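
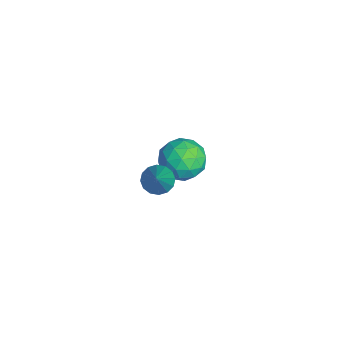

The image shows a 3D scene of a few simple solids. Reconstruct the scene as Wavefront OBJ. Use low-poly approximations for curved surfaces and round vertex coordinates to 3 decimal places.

v -2.967 3.93 -1.369
v -2.347 3.796 -0.681
v -3.713 2.684 -0.939
v -3.093 2.55 -0.251
v -3.688 3.272 -0.211
v -3.226 4.042 -0.477
v -2.834 2.438 -1.143
v -2.372 3.208 -1.409
v -2.264 2.874 -0.541
v -2.792 3.389 0.035
v -3.268 3.091 -1.655
v -3.796 3.606 -1.079
v -2.591 3.972 -1.063
v -3.469 2.508 -0.557
v -3.818 2.932 -0.534
v -3.454 2.853 -0.13
v -3.108 4.117 -0.943
v -2.744 4.038 -0.538
v -3.532 3.73 -0.262
v -3.316 2.442 -1.082
v -2.952 2.363 -0.677
v -2.606 3.627 -1.49
v -2.242 3.548 -1.086
v -2.528 2.75 -1.358
v -2.179 3.351 -0.576
v -2.617 2.619 -0.324
v -2.465 2.554 -0.848
v -2.193 3.006 -1.004
v -2.489 3.654 -0.238
v -2.927 2.922 0.015
v -3.277 3.346 0.038
v -3.006 3.799 -0.118
v -2.44 3.112 -0.156
v -3.133 3.558 -1.635
v -3.571 2.826 -1.382
v -3.054 2.681 -1.502
v -2.783 3.134 -1.658
v -3.443 3.861 -1.296
v -3.881 3.129 -1.044
v -3.867 3.474 -0.616
v -3.595 3.926 -0.772
v -3.62 3.368 -1.464
v 0.47 1.791 1.999
v 0.908 1.754 1.621
v 1.83 1.509 3.601
v 0.888 2.046 1.689
v 0.756 2.269 1.84
v 0.547 2.364 2.034
v 0.318 2.306 2.219
v 0.129 2.109 2.344
v 0.032 1.827 2.378
v 0.052 1.535 2.31
v 0.183 1.312 2.159
v 0.392 1.217 1.965
v 0.621 1.275 1.78
v 0.81 1.472 1.654
f 1 38 17
f 38 12 41
f 17 41 6
f 38 41 17
f 1 17 13
f 17 6 18
f 13 18 2
f 17 18 13
f 1 13 22
f 13 2 23
f 22 23 8
f 13 23 22
f 1 22 34
f 22 8 37
f 34 37 11
f 22 37 34
f 1 34 38
f 34 11 42
f 38 42 12
f 34 42 38
f 2 18 29
f 18 6 32
f 29 32 10
f 18 32 29
f 6 41 19
f 41 12 40
f 19 40 5
f 41 40 19
f 12 42 39
f 42 11 35
f 39 35 3
f 42 35 39
f 11 37 36
f 37 8 24
f 36 24 7
f 37 24 36
f 8 23 28
f 23 2 25
f 28 25 9
f 23 25 28
f 4 30 16
f 30 10 31
f 16 31 5
f 30 31 16
f 4 16 14
f 16 5 15
f 14 15 3
f 16 15 14
f 4 14 21
f 14 3 20
f 21 20 7
f 14 20 21
f 4 21 26
f 21 7 27
f 26 27 9
f 21 27 26
f 4 26 30
f 26 9 33
f 30 33 10
f 26 33 30
f 5 31 19
f 31 10 32
f 19 32 6
f 31 32 19
f 3 15 39
f 15 5 40
f 39 40 12
f 15 40 39
f 7 20 36
f 20 3 35
f 36 35 11
f 20 35 36
f 9 27 28
f 27 7 24
f 28 24 8
f 27 24 28
f 10 33 29
f 33 9 25
f 29 25 2
f 33 25 29
f 44 43 46
f 44 46 45
f 46 43 47
f 46 47 45
f 47 43 48
f 47 48 45
f 48 43 49
f 48 49 45
f 49 43 50
f 49 50 45
f 50 43 51
f 50 51 45
f 51 43 52
f 51 52 45
f 52 43 53
f 52 53 45
f 53 43 54
f 53 54 45
f 54 43 55
f 54 55 45
f 55 43 56
f 55 56 45
f 56 43 44
f 56 44 45



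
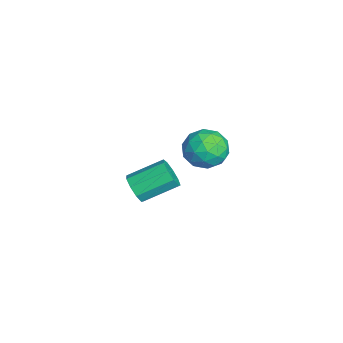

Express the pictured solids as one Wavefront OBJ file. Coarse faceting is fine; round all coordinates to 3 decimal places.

v 1.415 -0.915 1.98
v 1.808 -0.283 1.314
v 2.592 -1.977 1.666
v 2.985 -1.345 1
v 3.018 -1.127 1.974
v 2.29 -0.471 2.168
v 2.11 -1.789 0.812
v 1.382 -1.133 1.006
v 2.237 -0.824 0.592
v 2.798 -0.414 1.309
v 1.602 -1.846 1.671
v 2.163 -1.436 2.388
v 1.508 -0.506 1.675
v 2.892 -1.754 1.305
v 2.911 -1.626 1.878
v 3.142 -1.255 1.486
v 1.792 -0.616 2.177
v 2.023 -0.244 1.785
v 2.734 -0.741 2.173
v 2.377 -2.016 1.195
v 2.608 -1.644 0.803
v 1.258 -1.005 1.494
v 1.489 -0.634 1.102
v 1.666 -1.519 0.807
v 1.991 -0.452 0.858
v 2.683 -1.076 0.674
v 2.169 -1.338 0.563
v 1.741 -0.952 0.678
v 2.321 -0.211 1.28
v 3.013 -0.836 1.096
v 3.032 -0.708 1.668
v 2.605 -0.322 1.782
v 2.573 -0.529 0.856
v 1.387 -1.424 1.884
v 2.079 -2.049 1.7
v 1.795 -1.938 1.198
v 1.368 -1.552 1.312
v 1.717 -1.184 2.306
v 2.409 -1.808 2.122
v 2.659 -1.308 2.302
v 2.231 -0.922 2.417
v 1.827 -1.731 2.124
v -1.165 -3.787 -3.718
v -0.677 -3.986 -3.17
v -0.907 -2.412 -2.394
v -1.395 -2.213 -2.942
v -0.422 -3.756 -3.561
v -0.652 -2.182 -2.785
v -0.515 -3.541 -4.025
v -0.745 -1.967 -3.249
v -0.912 -3.441 -4.345
v -1.141 -1.867 -3.569
v -1.427 -3.503 -4.372
v -1.657 -1.929 -3.596
v -1.82 -3.698 -4.093
v -2.05 -2.124 -3.317
v -1.906 -3.934 -3.639
v -2.136 -2.36 -2.863
v -1.646 -4.102 -3.221
v -1.876 -2.528 -2.445
v -1.161 -4.123 -3.036
v -1.39 -2.548 -2.26
f 1 38 17
f 38 12 41
f 17 41 6
f 38 41 17
f 1 17 13
f 17 6 18
f 13 18 2
f 17 18 13
f 1 13 22
f 13 2 23
f 22 23 8
f 13 23 22
f 1 22 34
f 22 8 37
f 34 37 11
f 22 37 34
f 1 34 38
f 34 11 42
f 38 42 12
f 34 42 38
f 2 18 29
f 18 6 32
f 29 32 10
f 18 32 29
f 6 41 19
f 41 12 40
f 19 40 5
f 41 40 19
f 12 42 39
f 42 11 35
f 39 35 3
f 42 35 39
f 11 37 36
f 37 8 24
f 36 24 7
f 37 24 36
f 8 23 28
f 23 2 25
f 28 25 9
f 23 25 28
f 4 30 16
f 30 10 31
f 16 31 5
f 30 31 16
f 4 16 14
f 16 5 15
f 14 15 3
f 16 15 14
f 4 14 21
f 14 3 20
f 21 20 7
f 14 20 21
f 4 21 26
f 21 7 27
f 26 27 9
f 21 27 26
f 4 26 30
f 26 9 33
f 30 33 10
f 26 33 30
f 5 31 19
f 31 10 32
f 19 32 6
f 31 32 19
f 3 15 39
f 15 5 40
f 39 40 12
f 15 40 39
f 7 20 36
f 20 3 35
f 36 35 11
f 20 35 36
f 9 27 28
f 27 7 24
f 28 24 8
f 27 24 28
f 10 33 29
f 33 9 25
f 29 25 2
f 33 25 29
f 44 43 47
f 44 47 45
f 45 47 48
f 45 48 46
f 47 43 49
f 47 49 48
f 48 49 50
f 48 50 46
f 49 43 51
f 49 51 50
f 50 51 52
f 50 52 46
f 51 43 53
f 51 53 52
f 52 53 54
f 52 54 46
f 53 43 55
f 53 55 54
f 54 55 56
f 54 56 46
f 55 43 57
f 55 57 56
f 56 57 58
f 56 58 46
f 57 43 59
f 57 59 58
f 58 59 60
f 58 60 46
f 59 43 61
f 59 61 60
f 60 61 62
f 60 62 46
f 61 43 44
f 61 44 62
f 62 44 45
f 62 45 46



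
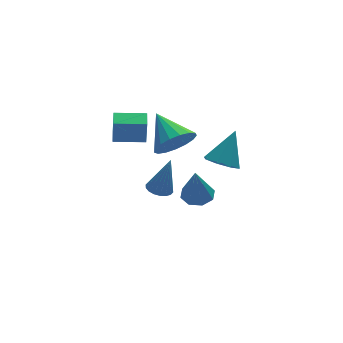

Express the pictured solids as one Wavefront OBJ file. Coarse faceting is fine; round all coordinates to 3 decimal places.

v 2.241 -0.601 0.701
v 2.719 -0.047 0.177
v 3.159 0.061 2.239
v 2.135 0.241 0.402
v 1.613 0.036 0.801
v 1.459 -0.543 1.142
v 1.763 -1.155 1.224
v 2.347 -1.443 1
v 2.869 -1.238 0.6
v 3.023 -0.659 0.259
v 2.329 2.71 -4.282
v 3.178 2.616 -4.187
v 2.071 2.37 -2.318
v 2.983 3.239 -4.105
v 2.404 3.552 -4.127
v 1.782 3.372 -4.24
v 1.479 2.804 -4.377
v 1.675 2.18 -4.459
v 2.253 1.867 -4.438
v 2.876 2.048 -4.325
v 0.115 -0.238 2.419
v 0.806 0.274 1.75
v -0.215 1.438 3.361
v 0.345 0.318 1.511
v -0.169 0.234 1.479
v -0.618 0.043 1.663
v -0.899 -0.213 2.02
v -0.948 -0.475 2.469
v -0.754 -0.682 2.906
v -0.36 -0.788 3.232
v 0.142 -0.767 3.372
v 0.638 -0.626 3.293
v 1.014 -0.395 3.015
v 1.184 -0.129 2.6
v 1.109 0.113 2.143
v -1.848 2.967 0.637
v -1.831 2.837 2.031
v -1.555 3.825 0.713
v -1.538 3.695 2.107
v -0.362 2.465 0.573
v -0.345 2.335 1.967
v -0.069 3.323 0.649
v -0.052 3.193 2.043
v -0.718 -0.384 -0.463
v -0.121 -0.15 -0.623
v -0.182 -0.436 1.463
v -0.277 0.094 -0.573
v -0.519 0.244 -0.502
v -0.801 0.269 -0.423
v -1.066 0.165 -0.352
v -1.262 -0.048 -0.303
v -1.351 -0.327 -0.286
v -1.314 -0.618 -0.304
v -1.159 -0.863 -0.353
v -0.916 -1.013 -0.425
v -0.635 -1.038 -0.504
v -0.369 -0.934 -0.575
v -0.173 -0.721 -0.624
v -0.085 -0.441 -0.641
f 2 1 4
f 2 4 3
f 4 1 5
f 4 5 3
f 5 1 6
f 5 6 3
f 6 1 7
f 6 7 3
f 7 1 8
f 7 8 3
f 8 1 9
f 8 9 3
f 9 1 10
f 9 10 3
f 10 1 2
f 10 2 3
f 12 11 14
f 12 14 13
f 14 11 15
f 14 15 13
f 15 11 16
f 15 16 13
f 16 11 17
f 16 17 13
f 17 11 18
f 17 18 13
f 18 11 19
f 18 19 13
f 19 11 20
f 19 20 13
f 20 11 12
f 20 12 13
f 22 21 24
f 22 24 23
f 24 21 25
f 24 25 23
f 25 21 26
f 25 26 23
f 26 21 27
f 26 27 23
f 27 21 28
f 27 28 23
f 28 21 29
f 28 29 23
f 29 21 30
f 29 30 23
f 30 21 31
f 30 31 23
f 31 21 32
f 31 32 23
f 32 21 33
f 32 33 23
f 33 21 34
f 33 34 23
f 34 21 35
f 34 35 23
f 35 21 22
f 35 22 23
f 37 39 36
f 40 37 36
f 36 39 38
f 38 40 36
f 37 43 39
f 41 37 40
f 41 43 37
f 39 43 38
f 42 40 38
f 38 43 42
f 42 41 40
f 43 41 42
f 45 44 47
f 45 47 46
f 47 44 48
f 47 48 46
f 48 44 49
f 48 49 46
f 49 44 50
f 49 50 46
f 50 44 51
f 50 51 46
f 51 44 52
f 51 52 46
f 52 44 53
f 52 53 46
f 53 44 54
f 53 54 46
f 54 44 55
f 54 55 46
f 55 44 56
f 55 56 46
f 56 44 57
f 56 57 46
f 57 44 58
f 57 58 46
f 58 44 59
f 58 59 46
f 59 44 45
f 59 45 46



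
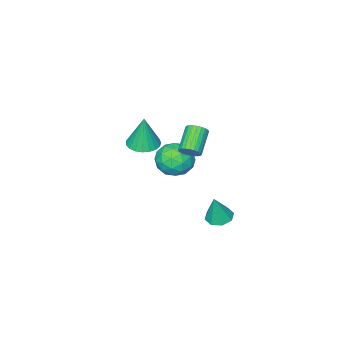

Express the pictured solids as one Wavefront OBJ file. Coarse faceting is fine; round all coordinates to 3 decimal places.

v 0.409 -0.453 -1.709
v 1.186 0.09 -0.958
v 0.314 -1.99 -0.502
v 1.091 -1.447 0.249
v -0.028 -1.008 0.115
v 0.031 -0.058 -0.631
v 1.469 -1.842 -0.829
v 1.528 -0.892 -1.575
v 1.841 -0.769 -0.413
v 0.915 -0.253 0.17
v 0.585 -1.647 -1.63
v -0.341 -1.131 -1.047
v 0.806 -0.047 -1.439
v 0.694 -1.853 -0.021
v 0.037 -1.595 -0.1
v 0.493 -1.276 0.342
v 0.127 -0.134 -1.247
v 0.583 0.185 -0.806
v -0.13 -0.46 -0.175
v 0.917 -2.085 -0.654
v 1.373 -1.766 -0.213
v 1.007 -0.624 -1.802
v 1.463 -0.305 -1.36
v 1.63 -1.44 -1.285
v 1.647 -0.232 -0.678
v 1.591 -1.136 0.032
v 1.814 -1.368 -0.602
v 1.848 -0.809 -1.041
v 1.103 0.071 -0.335
v 1.047 -0.833 0.375
v 0.39 -0.575 0.296
v 0.424 -0.016 -0.143
v 1.488 -0.434 -0.015
v 0.453 -1.067 -1.835
v 0.397 -1.971 -1.125
v 1.076 -1.884 -1.317
v 1.11 -1.325 -1.756
v -0.091 -0.764 -1.492
v -0.147 -1.668 -0.782
v -0.348 -1.091 -0.419
v -0.314 -0.532 -0.858
v 0.012 -1.466 -1.445
v 1.087 0.637 0.872
v 1.546 0.255 1.153
v 0.352 -0.46 2.129
v -0.107 -0.077 1.848
v 1.55 0.46 1.308
v 0.355 -0.254 2.284
v 1.483 0.693 1.397
v 0.289 -0.022 2.373
v 1.356 0.917 1.406
v 0.162 0.202 2.382
v 1.189 1.098 1.333
v -0.006 0.384 2.31
v 1.005 1.209 1.19
v -0.189 0.495 2.167
v 0.835 1.234 0.999
v -0.36 0.519 1.976
v 0.702 1.167 0.789
v -0.492 0.452 1.765
v 0.628 1.02 0.591
v -0.566 0.305 1.567
v 0.625 0.814 0.436
v -0.57 0.1 1.412
v 0.691 0.582 0.347
v -0.503 -0.133 1.323
v 0.818 0.358 0.338
v -0.376 -0.357 1.314
v 0.986 0.176 0.41
v -0.209 -0.538 1.387
v 1.169 0.065 0.553
v -0.025 -0.649 1.53
v 1.34 0.041 0.744
v 0.145 -0.674 1.721
v 1.472 0.108 0.955
v 0.278 -0.607 1.931
v 3.467 -0.464 2.214
v 4.068 -1.2 2.249
v 3.553 -0.296 4.286
v 4.315 -0.893 2.214
v 4.416 -0.513 2.179
v 4.352 -0.124 2.15
v 4.136 0.206 2.132
v 3.804 0.42 2.129
v 3.414 0.481 2.14
v 3.033 0.379 2.164
v 2.727 0.131 2.196
v 2.55 -0.22 2.232
v 2.531 -0.613 2.265
v 2.674 -0.981 2.289
v 2.954 -1.259 2.3
v 3.323 -1.4 2.296
v 3.717 -1.379 2.278
v -0.277 1.598 -4.663
v 0.157 2.303 -4.799
v 0.197 1.642 -2.917
v -0.454 2.418 -4.636
v -0.962 2.052 -4.489
v -1.069 1.42 -4.443
v -0.712 0.892 -4.527
v -0.101 0.777 -4.69
v 0.407 1.143 -4.837
v 0.514 1.775 -4.883
f 1 38 17
f 38 12 41
f 17 41 6
f 38 41 17
f 1 17 13
f 17 6 18
f 13 18 2
f 17 18 13
f 1 13 22
f 13 2 23
f 22 23 8
f 13 23 22
f 1 22 34
f 22 8 37
f 34 37 11
f 22 37 34
f 1 34 38
f 34 11 42
f 38 42 12
f 34 42 38
f 2 18 29
f 18 6 32
f 29 32 10
f 18 32 29
f 6 41 19
f 41 12 40
f 19 40 5
f 41 40 19
f 12 42 39
f 42 11 35
f 39 35 3
f 42 35 39
f 11 37 36
f 37 8 24
f 36 24 7
f 37 24 36
f 8 23 28
f 23 2 25
f 28 25 9
f 23 25 28
f 4 30 16
f 30 10 31
f 16 31 5
f 30 31 16
f 4 16 14
f 16 5 15
f 14 15 3
f 16 15 14
f 4 14 21
f 14 3 20
f 21 20 7
f 14 20 21
f 4 21 26
f 21 7 27
f 26 27 9
f 21 27 26
f 4 26 30
f 26 9 33
f 30 33 10
f 26 33 30
f 5 31 19
f 31 10 32
f 19 32 6
f 31 32 19
f 3 15 39
f 15 5 40
f 39 40 12
f 15 40 39
f 7 20 36
f 20 3 35
f 36 35 11
f 20 35 36
f 9 27 28
f 27 7 24
f 28 24 8
f 27 24 28
f 10 33 29
f 33 9 25
f 29 25 2
f 33 25 29
f 44 43 47
f 44 47 45
f 45 47 48
f 45 48 46
f 47 43 49
f 47 49 48
f 48 49 50
f 48 50 46
f 49 43 51
f 49 51 50
f 50 51 52
f 50 52 46
f 51 43 53
f 51 53 52
f 52 53 54
f 52 54 46
f 53 43 55
f 53 55 54
f 54 55 56
f 54 56 46
f 55 43 57
f 55 57 56
f 56 57 58
f 56 58 46
f 57 43 59
f 57 59 58
f 58 59 60
f 58 60 46
f 59 43 61
f 59 61 60
f 60 61 62
f 60 62 46
f 61 43 63
f 61 63 62
f 62 63 64
f 62 64 46
f 63 43 65
f 63 65 64
f 64 65 66
f 64 66 46
f 65 43 67
f 65 67 66
f 66 67 68
f 66 68 46
f 67 43 69
f 67 69 68
f 68 69 70
f 68 70 46
f 69 43 71
f 69 71 70
f 70 71 72
f 70 72 46
f 71 43 73
f 71 73 72
f 72 73 74
f 72 74 46
f 73 43 75
f 73 75 74
f 74 75 76
f 74 76 46
f 75 43 44
f 75 44 76
f 76 44 45
f 76 45 46
f 78 77 80
f 78 80 79
f 80 77 81
f 80 81 79
f 81 77 82
f 81 82 79
f 82 77 83
f 82 83 79
f 83 77 84
f 83 84 79
f 84 77 85
f 84 85 79
f 85 77 86
f 85 86 79
f 86 77 87
f 86 87 79
f 87 77 88
f 87 88 79
f 88 77 89
f 88 89 79
f 89 77 90
f 89 90 79
f 90 77 91
f 90 91 79
f 91 77 92
f 91 92 79
f 92 77 93
f 92 93 79
f 93 77 78
f 93 78 79
f 95 94 97
f 95 97 96
f 97 94 98
f 97 98 96
f 98 94 99
f 98 99 96
f 99 94 100
f 99 100 96
f 100 94 101
f 100 101 96
f 101 94 102
f 101 102 96
f 102 94 103
f 102 103 96
f 103 94 95
f 103 95 96



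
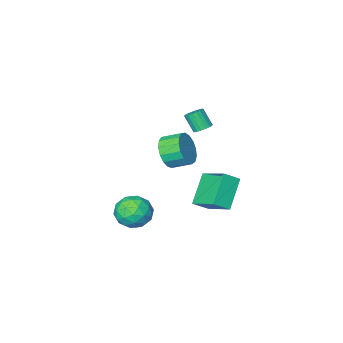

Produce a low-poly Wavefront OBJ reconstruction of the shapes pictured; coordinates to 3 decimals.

v -4.057 -2.377 -3.424
v -4.303 -0.563 -2.437
v -2.85 -1.427 -4.87
v -3.095 0.387 -3.883
v -3.165 -2.587 -2.817
v -3.41 -0.773 -1.83
v -1.957 -1.637 -4.263
v -2.203 0.177 -3.276
v -3.778 -3.593 0.057
v -3.217 -3.53 -0.022
v -3.001 -4.184 0.984
v -3.562 -4.247 1.063
v -3.276 -3.329 0.121
v -3.061 -3.984 1.128
v -3.435 -3.181 0.252
v -3.22 -3.835 1.258
v -3.662 -3.114 0.343
v -3.447 -3.768 1.35
v -3.912 -3.142 0.379
v -3.697 -3.797 1.385
v -4.135 -3.259 0.35
v -3.92 -3.914 1.357
v -4.287 -3.443 0.263
v -4.072 -4.097 1.27
v -4.339 -3.656 0.136
v -4.123 -4.31 1.142
v -4.279 -3.856 -0.008
v -4.064 -4.511 0.999
v -4.12 -4.005 -0.138
v -3.905 -4.659 0.868
v -3.893 -4.072 -0.23
v -3.678 -4.726 0.777
v -3.643 -4.043 -0.265
v -3.428 -4.698 0.741
v -3.42 -3.926 -0.237
v -3.205 -4.581 0.77
v -3.268 -3.743 -0.15
v -3.053 -4.397 0.857
v 1.216 1.247 2.593
v 1.89 1.501 3.301
v 1.138 2.227 3.756
v 0.464 1.973 3.047
v 1.975 1.814 2.942
v 1.223 2.54 3.397
v 1.886 1.997 2.504
v 1.134 2.723 2.958
v 1.644 2.008 2.085
v 0.892 2.734 2.54
v 1.304 1.845 1.783
v 0.552 2.571 2.238
v 0.944 1.545 1.667
v 0.191 2.271 2.122
v 0.646 1.176 1.762
v -0.107 1.902 2.217
v 0.478 0.824 2.048
v -0.274 1.55 2.503
v 0.48 0.569 2.458
v -0.272 1.295 2.913
v 0.65 0.469 2.9
v -0.102 1.195 3.354
v 0.95 0.547 3.27
v 0.198 1.273 3.725
v 1.311 0.786 3.486
v 0.559 1.512 3.941
v 1.65 1.13 3.497
v 0.898 1.856 3.952
v 2.602 0.116 -2.42
v 3.183 -0.611 -3.033
v 1.097 -0.829 -2.727
v 1.678 -1.556 -3.34
v 1.835 -1.506 -2.237
v 2.765 -0.921 -2.048
v 1.515 -0.519 -3.712
v 2.445 0.066 -3.523
v 2.512 -1.003 -3.831
v 2.709 -1.613 -2.92
v 1.571 0.173 -2.84
v 1.768 -0.437 -1.929
v 3.024 -0.164 -2.7
v 1.256 -1.276 -3.06
v 1.347 -1.246 -2.412
v 1.689 -1.673 -2.772
v 2.779 -0.347 -2.121
v 3.12 -0.774 -2.481
v 2.328 -1.3 -2.013
v 1.16 -0.666 -3.279
v 1.501 -1.093 -3.639
v 2.591 0.233 -2.988
v 2.933 -0.194 -3.348
v 1.952 -0.14 -3.747
v 2.972 -0.822 -3.529
v 2.087 -1.378 -3.709
v 1.991 -0.768 -3.928
v 2.538 -0.425 -3.817
v 3.088 -1.181 -2.993
v 2.203 -1.737 -3.174
v 2.295 -1.707 -2.526
v 2.842 -1.363 -2.414
v 2.693 -1.411 -3.463
v 2.077 0.297 -2.586
v 1.192 -0.259 -2.767
v 1.438 -0.077 -3.346
v 1.985 0.267 -3.234
v 2.193 -0.062 -2.051
v 1.308 -0.618 -2.231
v 1.742 -1.015 -1.943
v 2.289 -0.672 -1.832
v 1.587 -0.029 -2.297
f 2 4 1
f 5 2 1
f 1 4 3
f 3 5 1
f 2 8 4
f 6 2 5
f 6 8 2
f 4 8 3
f 7 5 3
f 3 8 7
f 7 6 5
f 8 6 7
f 10 9 13
f 10 13 11
f 11 13 14
f 11 14 12
f 13 9 15
f 13 15 14
f 14 15 16
f 14 16 12
f 15 9 17
f 15 17 16
f 16 17 18
f 16 18 12
f 17 9 19
f 17 19 18
f 18 19 20
f 18 20 12
f 19 9 21
f 19 21 20
f 20 21 22
f 20 22 12
f 21 9 23
f 21 23 22
f 22 23 24
f 22 24 12
f 23 9 25
f 23 25 24
f 24 25 26
f 24 26 12
f 25 9 27
f 25 27 26
f 26 27 28
f 26 28 12
f 27 9 29
f 27 29 28
f 28 29 30
f 28 30 12
f 29 9 31
f 29 31 30
f 30 31 32
f 30 32 12
f 31 9 33
f 31 33 32
f 32 33 34
f 32 34 12
f 33 9 35
f 33 35 34
f 34 35 36
f 34 36 12
f 35 9 37
f 35 37 36
f 36 37 38
f 36 38 12
f 37 9 10
f 37 10 38
f 38 10 11
f 38 11 12
f 40 39 43
f 40 43 41
f 41 43 44
f 41 44 42
f 43 39 45
f 43 45 44
f 44 45 46
f 44 46 42
f 45 39 47
f 45 47 46
f 46 47 48
f 46 48 42
f 47 39 49
f 47 49 48
f 48 49 50
f 48 50 42
f 49 39 51
f 49 51 50
f 50 51 52
f 50 52 42
f 51 39 53
f 51 53 52
f 52 53 54
f 52 54 42
f 53 39 55
f 53 55 54
f 54 55 56
f 54 56 42
f 55 39 57
f 55 57 56
f 56 57 58
f 56 58 42
f 57 39 59
f 57 59 58
f 58 59 60
f 58 60 42
f 59 39 61
f 59 61 60
f 60 61 62
f 60 62 42
f 61 39 63
f 61 63 62
f 62 63 64
f 62 64 42
f 63 39 65
f 63 65 64
f 64 65 66
f 64 66 42
f 65 39 40
f 65 40 66
f 66 40 41
f 66 41 42
f 67 104 83
f 104 78 107
f 83 107 72
f 104 107 83
f 67 83 79
f 83 72 84
f 79 84 68
f 83 84 79
f 67 79 88
f 79 68 89
f 88 89 74
f 79 89 88
f 67 88 100
f 88 74 103
f 100 103 77
f 88 103 100
f 67 100 104
f 100 77 108
f 104 108 78
f 100 108 104
f 68 84 95
f 84 72 98
f 95 98 76
f 84 98 95
f 72 107 85
f 107 78 106
f 85 106 71
f 107 106 85
f 78 108 105
f 108 77 101
f 105 101 69
f 108 101 105
f 77 103 102
f 103 74 90
f 102 90 73
f 103 90 102
f 74 89 94
f 89 68 91
f 94 91 75
f 89 91 94
f 70 96 82
f 96 76 97
f 82 97 71
f 96 97 82
f 70 82 80
f 82 71 81
f 80 81 69
f 82 81 80
f 70 80 87
f 80 69 86
f 87 86 73
f 80 86 87
f 70 87 92
f 87 73 93
f 92 93 75
f 87 93 92
f 70 92 96
f 92 75 99
f 96 99 76
f 92 99 96
f 71 97 85
f 97 76 98
f 85 98 72
f 97 98 85
f 69 81 105
f 81 71 106
f 105 106 78
f 81 106 105
f 73 86 102
f 86 69 101
f 102 101 77
f 86 101 102
f 75 93 94
f 93 73 90
f 94 90 74
f 93 90 94
f 76 99 95
f 99 75 91
f 95 91 68
f 99 91 95



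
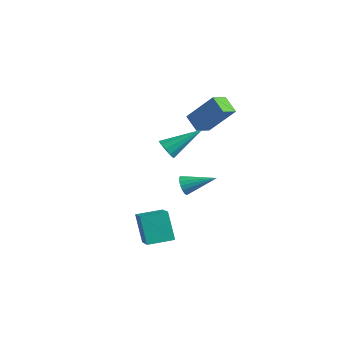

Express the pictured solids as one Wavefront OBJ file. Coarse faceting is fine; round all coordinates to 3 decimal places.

v -1.773 2.929 -4.075
v -1.376 2.741 -4.526
v -0.487 4.031 -3.405
v -1.516 2.979 -4.648
v -1.715 3.205 -4.638
v -1.928 3.368 -4.499
v -2.104 3.431 -4.263
v -2.205 3.378 -3.983
v -2.206 3.223 -3.725
v -2.109 3.001 -3.546
v -1.934 2.762 -3.489
v -1.722 2.561 -3.566
v -1.522 2.445 -3.759
v -1.379 2.44 -4.024
v -1.326 2.547 -4.301
v 2.026 -1.923 2.34
v 2.573 -2.005 2.038
v 2.854 -0.377 3.42
v 2.361 -1.749 1.835
v 2.02 -1.56 1.825
v 1.682 -1.51 2.011
v 1.476 -1.617 2.323
v 1.479 -1.842 2.642
v 1.692 -2.097 2.844
v 2.032 -2.286 2.854
v 2.37 -2.337 2.668
v 2.577 -2.229 2.356
v 0.388 1.697 1.456
v -0.506 1.87 2.035
v 0.325 2.65 1.072
v -0.57 2.824 1.652
v 1.53 2.396 3.008
v 0.635 2.57 3.588
v 1.466 3.35 2.625
v 0.572 3.523 3.204
v 0.169 -2.256 -2.966
v 1.539 -3.209 -2.017
v 0.874 -1.091 -2.816
v 2.245 -2.044 -1.867
v 0.975 -2.556 -4.433
v 2.346 -3.509 -3.484
v 1.681 -1.391 -4.283
v 3.051 -2.344 -3.334
f 2 1 4
f 2 4 3
f 4 1 5
f 4 5 3
f 5 1 6
f 5 6 3
f 6 1 7
f 6 7 3
f 7 1 8
f 7 8 3
f 8 1 9
f 8 9 3
f 9 1 10
f 9 10 3
f 10 1 11
f 10 11 3
f 11 1 12
f 11 12 3
f 12 1 13
f 12 13 3
f 13 1 14
f 13 14 3
f 14 1 15
f 14 15 3
f 15 1 2
f 15 2 3
f 17 16 19
f 17 19 18
f 19 16 20
f 19 20 18
f 20 16 21
f 20 21 18
f 21 16 22
f 21 22 18
f 22 16 23
f 22 23 18
f 23 16 24
f 23 24 18
f 24 16 25
f 24 25 18
f 25 16 26
f 25 26 18
f 26 16 27
f 26 27 18
f 27 16 17
f 27 17 18
f 29 31 28
f 32 29 28
f 28 31 30
f 30 32 28
f 29 35 31
f 33 29 32
f 33 35 29
f 31 35 30
f 34 32 30
f 30 35 34
f 34 33 32
f 35 33 34
f 37 39 36
f 40 37 36
f 36 39 38
f 38 40 36
f 37 43 39
f 41 37 40
f 41 43 37
f 39 43 38
f 42 40 38
f 38 43 42
f 42 41 40
f 43 41 42



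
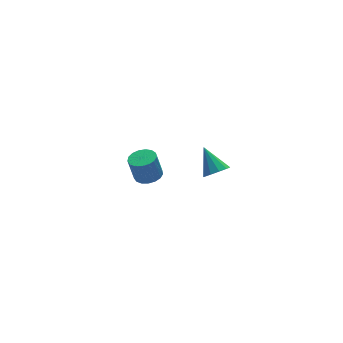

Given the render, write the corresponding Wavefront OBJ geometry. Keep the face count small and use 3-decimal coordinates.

v -0.018 -2.007 2.589
v 0.4 -1.727 2.321
v -0.102 -1.073 3.431
v 0.094 -1.627 2.179
v -0.255 -1.672 2.194
v -0.513 -1.845 2.36
v -0.582 -2.08 2.613
v -0.435 -2.287 2.857
v -0.129 -2.387 2.999
v 0.22 -2.342 2.985
v 0.478 -2.169 2.819
v 0.547 -1.934 2.565
v -0.205 3.637 -2.075
v 0.37 3.878 -1.987
v 0.14 4.004 -0.836
v -0.435 3.763 -0.925
v 0.199 4.119 -2.047
v -0.031 4.245 -0.897
v -0.064 4.25 -2.114
v -0.294 4.376 -0.964
v -0.36 4.24 -2.172
v -0.59 4.366 -1.022
v -0.62 4.092 -2.208
v -0.85 4.218 -1.058
v -0.785 3.84 -2.214
v -1.015 3.966 -1.063
v -0.818 3.541 -2.187
v -1.048 3.667 -1.037
v -0.71 3.264 -2.135
v -0.94 3.391 -0.985
v -0.486 3.073 -2.069
v -0.716 3.199 -0.919
v -0.198 3.011 -2.005
v -0.428 3.137 -0.855
v 0.088 3.092 -1.957
v -0.142 3.218 -0.806
v 0.307 3.298 -1.936
v 0.077 3.424 -0.785
v 0.409 3.582 -1.946
v 0.179 3.708 -0.796
f 2 1 4
f 2 4 3
f 4 1 5
f 4 5 3
f 5 1 6
f 5 6 3
f 6 1 7
f 6 7 3
f 7 1 8
f 7 8 3
f 8 1 9
f 8 9 3
f 9 1 10
f 9 10 3
f 10 1 11
f 10 11 3
f 11 1 12
f 11 12 3
f 12 1 2
f 12 2 3
f 14 13 17
f 14 17 15
f 15 17 18
f 15 18 16
f 17 13 19
f 17 19 18
f 18 19 20
f 18 20 16
f 19 13 21
f 19 21 20
f 20 21 22
f 20 22 16
f 21 13 23
f 21 23 22
f 22 23 24
f 22 24 16
f 23 13 25
f 23 25 24
f 24 25 26
f 24 26 16
f 25 13 27
f 25 27 26
f 26 27 28
f 26 28 16
f 27 13 29
f 27 29 28
f 28 29 30
f 28 30 16
f 29 13 31
f 29 31 30
f 30 31 32
f 30 32 16
f 31 13 33
f 31 33 32
f 32 33 34
f 32 34 16
f 33 13 35
f 33 35 34
f 34 35 36
f 34 36 16
f 35 13 37
f 35 37 36
f 36 37 38
f 36 38 16
f 37 13 39
f 37 39 38
f 38 39 40
f 38 40 16
f 39 13 14
f 39 14 40
f 40 14 15
f 40 15 16



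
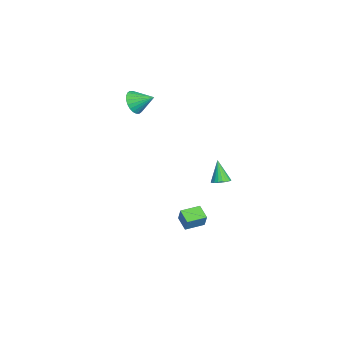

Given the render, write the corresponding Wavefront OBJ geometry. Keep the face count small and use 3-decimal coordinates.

v -3.416 3.503 -3.189
v -2.989 3.156 -3.043
v -4.044 3.277 -1.891
v -2.909 3.366 -2.968
v -2.917 3.6 -2.932
v -3.012 3.817 -2.939
v -3.176 3.98 -2.99
v -3.382 4.061 -3.076
v -3.594 4.045 -3.181
v -3.775 3.935 -3.287
v -3.894 3.751 -3.377
v -3.931 3.524 -3.434
v -3.878 3.293 -3.449
v -3.746 3.099 -3.419
v -3.557 2.974 -3.349
v -3.343 2.941 -3.252
v -3.142 3.006 -3.144
v 2.968 1.473 -1.688
v 3.292 1.602 -0.869
v 2.465 2.45 -1.643
v 2.79 2.58 -0.825
v 3.69 1.86 -2.035
v 4.015 1.99 -1.217
v 3.188 2.838 -1.991
v 3.512 2.967 -1.172
v -4.068 -1.262 2.623
v -3.466 -1.129 2.098
v -3.772 -0.178 3.237
v -3.706 -0.982 1.955
v -4.001 -0.878 1.913
v -4.307 -0.832 1.979
v -4.576 -0.851 2.144
v -4.768 -0.933 2.381
v -4.853 -1.065 2.655
v -4.819 -1.227 2.925
v -4.671 -1.394 3.148
v -4.431 -1.541 3.292
v -4.135 -1.646 3.333
v -3.83 -1.692 3.267
v -3.561 -1.672 3.103
v -3.369 -1.59 2.865
v -3.283 -1.459 2.591
v -3.317 -1.297 2.322
f 2 1 4
f 2 4 3
f 4 1 5
f 4 5 3
f 5 1 6
f 5 6 3
f 6 1 7
f 6 7 3
f 7 1 8
f 7 8 3
f 8 1 9
f 8 9 3
f 9 1 10
f 9 10 3
f 10 1 11
f 10 11 3
f 11 1 12
f 11 12 3
f 12 1 13
f 12 13 3
f 13 1 14
f 13 14 3
f 14 1 15
f 14 15 3
f 15 1 16
f 15 16 3
f 16 1 17
f 16 17 3
f 17 1 2
f 17 2 3
f 19 21 18
f 22 19 18
f 18 21 20
f 20 22 18
f 19 25 21
f 23 19 22
f 23 25 19
f 21 25 20
f 24 22 20
f 20 25 24
f 24 23 22
f 25 23 24
f 27 26 29
f 27 29 28
f 29 26 30
f 29 30 28
f 30 26 31
f 30 31 28
f 31 26 32
f 31 32 28
f 32 26 33
f 32 33 28
f 33 26 34
f 33 34 28
f 34 26 35
f 34 35 28
f 35 26 36
f 35 36 28
f 36 26 37
f 36 37 28
f 37 26 38
f 37 38 28
f 38 26 39
f 38 39 28
f 39 26 40
f 39 40 28
f 40 26 41
f 40 41 28
f 41 26 42
f 41 42 28
f 42 26 43
f 42 43 28
f 43 26 27
f 43 27 28



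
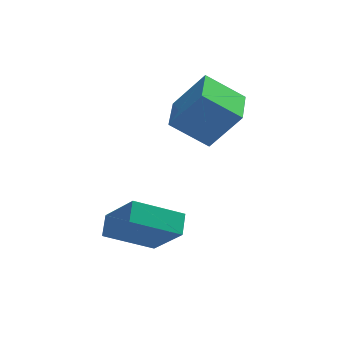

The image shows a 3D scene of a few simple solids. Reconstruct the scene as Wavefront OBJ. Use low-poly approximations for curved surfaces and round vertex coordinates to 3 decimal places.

v 1.401 0.102 3.587
v 2.588 -0.09 5.248
v 1.78 1.664 3.497
v 2.966 1.473 5.158
v 2.854 -0.313 2.502
v 4.04 -0.504 4.163
v 3.232 1.25 2.412
v 4.419 1.058 4.073
v -1.413 -2.917 0.132
v -1.195 -2.089 0.542
v 0.455 -2.925 -0.848
v 0.674 -2.096 -0.438
v -0.534 -3.984 1.818
v -0.315 -3.155 2.228
v 1.335 -3.991 0.838
v 1.553 -3.163 1.248
f 2 4 1
f 5 2 1
f 1 4 3
f 3 5 1
f 2 8 4
f 6 2 5
f 6 8 2
f 4 8 3
f 7 5 3
f 3 8 7
f 7 6 5
f 8 6 7
f 10 12 9
f 13 10 9
f 9 12 11
f 11 13 9
f 10 16 12
f 14 10 13
f 14 16 10
f 12 16 11
f 15 13 11
f 11 16 15
f 15 14 13
f 16 14 15



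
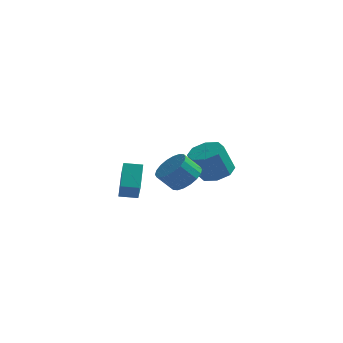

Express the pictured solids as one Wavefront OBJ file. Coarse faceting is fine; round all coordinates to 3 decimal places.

v 2.943 -2.959 1.668
v 3.662 -3.63 1.974
v 2.895 -4.012 2.939
v 2.177 -3.341 2.632
v 3.77 -3.252 2.209
v 3.003 -3.633 3.174
v 3.713 -2.815 2.337
v 2.946 -3.196 3.301
v 3.504 -2.407 2.332
v 2.737 -2.788 3.297
v 3.184 -2.108 2.196
v 2.417 -2.49 3.16
v 2.817 -1.978 1.955
v 2.05 -2.36 2.919
v 2.474 -2.043 1.657
v 1.707 -2.424 2.622
v 2.225 -2.288 1.361
v 1.458 -2.67 2.326
v 2.117 -2.667 1.126
v 1.35 -3.048 2.091
v 2.174 -3.104 0.999
v 1.407 -3.485 1.963
v 2.383 -3.512 1.003
v 1.616 -3.893 1.968
v 2.703 -3.81 1.14
v 1.936 -4.192 2.104
v 3.07 -3.94 1.381
v 2.303 -4.322 2.345
v 3.413 -3.876 1.678
v 2.646 -4.257 2.643
v -0.03 -4.81 1.503
v -0.276 -3.52 2.614
v -0.436 -3.906 0.364
v -0.681 -2.616 1.475
v 0.941 -4.524 1.385
v 0.696 -3.234 2.496
v 0.536 -3.62 0.246
v 0.29 -2.33 1.357
v 2.967 3.057 -0.244
v 3.858 2.491 -0.154
v 3.344 1.956 1.574
v 2.453 2.523 1.484
v 3.947 3.253 0.109
v 3.433 2.719 1.836
v 3.462 3.901 0.165
v 2.948 3.366 1.892
v 2.687 4.054 -0.019
v 2.173 3.52 1.709
v 2.076 3.624 -0.334
v 1.562 3.089 1.394
v 1.987 2.861 -0.596
v 1.473 2.327 1.131
v 2.472 2.214 -0.652
v 1.958 1.679 1.075
v 3.247 2.06 -0.469
v 2.733 1.526 1.259
f 2 1 5
f 2 5 3
f 3 5 6
f 3 6 4
f 5 1 7
f 5 7 6
f 6 7 8
f 6 8 4
f 7 1 9
f 7 9 8
f 8 9 10
f 8 10 4
f 9 1 11
f 9 11 10
f 10 11 12
f 10 12 4
f 11 1 13
f 11 13 12
f 12 13 14
f 12 14 4
f 13 1 15
f 13 15 14
f 14 15 16
f 14 16 4
f 15 1 17
f 15 17 16
f 16 17 18
f 16 18 4
f 17 1 19
f 17 19 18
f 18 19 20
f 18 20 4
f 19 1 21
f 19 21 20
f 20 21 22
f 20 22 4
f 21 1 23
f 21 23 22
f 22 23 24
f 22 24 4
f 23 1 25
f 23 25 24
f 24 25 26
f 24 26 4
f 25 1 27
f 25 27 26
f 26 27 28
f 26 28 4
f 27 1 29
f 27 29 28
f 28 29 30
f 28 30 4
f 29 1 2
f 29 2 30
f 30 2 3
f 30 3 4
f 32 34 31
f 35 32 31
f 31 34 33
f 33 35 31
f 32 38 34
f 36 32 35
f 36 38 32
f 34 38 33
f 37 35 33
f 33 38 37
f 37 36 35
f 38 36 37
f 40 39 43
f 40 43 41
f 41 43 44
f 41 44 42
f 43 39 45
f 43 45 44
f 44 45 46
f 44 46 42
f 45 39 47
f 45 47 46
f 46 47 48
f 46 48 42
f 47 39 49
f 47 49 48
f 48 49 50
f 48 50 42
f 49 39 51
f 49 51 50
f 50 51 52
f 50 52 42
f 51 39 53
f 51 53 52
f 52 53 54
f 52 54 42
f 53 39 55
f 53 55 54
f 54 55 56
f 54 56 42
f 55 39 40
f 55 40 56
f 56 40 41
f 56 41 42



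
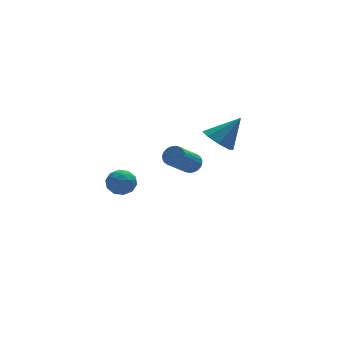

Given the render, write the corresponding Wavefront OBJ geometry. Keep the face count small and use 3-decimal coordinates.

v 3.047 2.096 -0.313
v 3.813 1.681 -0.952
v 4.413 2.204 1.253
v 3.786 2.506 -0.985
v 3.326 3.091 -0.625
v 2.703 3.093 -0.082
v 2.282 2.511 0.326
v 2.309 1.685 0.36
v 2.768 1.1 -0
v 3.391 1.098 -0.544
v 1.452 1.931 -1.779
v 1.95 1.455 -1.658
v 0.646 0.432 -0.32
v 0.148 0.909 -0.441
v 2.004 1.639 -1.464
v 0.701 0.617 -0.126
v 1.975 1.868 -1.318
v 0.671 0.845 0.02
v 1.865 2.107 -1.242
v 0.562 1.084 0.096
v 1.693 2.319 -1.248
v 0.389 1.296 0.09
v 1.484 2.472 -1.335
v 0.18 1.449 0.003
v 1.27 2.542 -1.489
v -0.034 1.519 -0.151
v 1.084 2.52 -1.688
v -0.22 1.497 -0.35
v 0.954 2.408 -1.9
v -0.35 1.385 -0.562
v 0.899 2.223 -2.094
v -0.404 1.201 -0.756
v 0.929 1.995 -2.24
v -0.375 0.972 -0.902
v 1.038 1.756 -2.316
v -0.265 0.733 -0.978
v 1.211 1.544 -2.31
v -0.093 0.521 -0.972
v 1.42 1.391 -2.223
v 0.116 0.368 -0.885
v 1.634 1.321 -2.069
v 0.33 0.298 -0.731
v 1.82 1.343 -1.87
v 0.516 0.32 -0.532
v -4.506 -3.157 0.902
v -3.994 -2.48 0.7
v -3.706 -4 0.1
v -3.194 -3.323 -0.102
v -3.194 -3.644 0.71
v -3.689 -3.122 1.206
v -4.011 -3.358 -0.406
v -4.506 -2.836 0.09
v -3.688 -2.604 -0.108
v -3.183 -2.781 0.582
v -4.517 -3.699 0.218
v -4.012 -3.876 0.908
v -4.32 -2.744 0.871
v -3.38 -3.736 -0.071
v -3.38 -3.924 0.406
v -3.079 -3.526 0.287
v -4.141 -3.122 1.168
v -3.84 -2.724 1.05
v -3.37 -3.408 1.056
v -3.86 -3.756 -0.25
v -3.559 -3.358 -0.368
v -4.621 -2.954 0.513
v -4.32 -2.556 0.394
v -4.33 -3.072 -0.256
v -3.839 -2.419 0.278
v -3.369 -2.915 -0.193
v -3.849 -2.935 -0.372
v -4.14 -2.629 -0.081
v -3.542 -2.523 0.683
v -3.072 -3.019 0.212
v -3.073 -3.207 0.689
v -3.363 -2.901 0.98
v -3.363 -2.596 0.208
v -4.628 -3.461 0.588
v -4.158 -3.957 0.117
v -4.337 -3.579 -0.18
v -4.627 -3.273 0.111
v -4.331 -3.565 0.993
v -3.861 -4.061 0.522
v -3.56 -3.851 0.881
v -3.851 -3.545 1.172
v -4.337 -3.884 0.592
f 2 1 4
f 2 4 3
f 4 1 5
f 4 5 3
f 5 1 6
f 5 6 3
f 6 1 7
f 6 7 3
f 7 1 8
f 7 8 3
f 8 1 9
f 8 9 3
f 9 1 10
f 9 10 3
f 10 1 2
f 10 2 3
f 12 11 15
f 12 15 13
f 13 15 16
f 13 16 14
f 15 11 17
f 15 17 16
f 16 17 18
f 16 18 14
f 17 11 19
f 17 19 18
f 18 19 20
f 18 20 14
f 19 11 21
f 19 21 20
f 20 21 22
f 20 22 14
f 21 11 23
f 21 23 22
f 22 23 24
f 22 24 14
f 23 11 25
f 23 25 24
f 24 25 26
f 24 26 14
f 25 11 27
f 25 27 26
f 26 27 28
f 26 28 14
f 27 11 29
f 27 29 28
f 28 29 30
f 28 30 14
f 29 11 31
f 29 31 30
f 30 31 32
f 30 32 14
f 31 11 33
f 31 33 32
f 32 33 34
f 32 34 14
f 33 11 35
f 33 35 34
f 34 35 36
f 34 36 14
f 35 11 37
f 35 37 36
f 36 37 38
f 36 38 14
f 37 11 39
f 37 39 38
f 38 39 40
f 38 40 14
f 39 11 41
f 39 41 40
f 40 41 42
f 40 42 14
f 41 11 43
f 41 43 42
f 42 43 44
f 42 44 14
f 43 11 12
f 43 12 44
f 44 12 13
f 44 13 14
f 45 82 61
f 82 56 85
f 61 85 50
f 82 85 61
f 45 61 57
f 61 50 62
f 57 62 46
f 61 62 57
f 45 57 66
f 57 46 67
f 66 67 52
f 57 67 66
f 45 66 78
f 66 52 81
f 78 81 55
f 66 81 78
f 45 78 82
f 78 55 86
f 82 86 56
f 78 86 82
f 46 62 73
f 62 50 76
f 73 76 54
f 62 76 73
f 50 85 63
f 85 56 84
f 63 84 49
f 85 84 63
f 56 86 83
f 86 55 79
f 83 79 47
f 86 79 83
f 55 81 80
f 81 52 68
f 80 68 51
f 81 68 80
f 52 67 72
f 67 46 69
f 72 69 53
f 67 69 72
f 48 74 60
f 74 54 75
f 60 75 49
f 74 75 60
f 48 60 58
f 60 49 59
f 58 59 47
f 60 59 58
f 48 58 65
f 58 47 64
f 65 64 51
f 58 64 65
f 48 65 70
f 65 51 71
f 70 71 53
f 65 71 70
f 48 70 74
f 70 53 77
f 74 77 54
f 70 77 74
f 49 75 63
f 75 54 76
f 63 76 50
f 75 76 63
f 47 59 83
f 59 49 84
f 83 84 56
f 59 84 83
f 51 64 80
f 64 47 79
f 80 79 55
f 64 79 80
f 53 71 72
f 71 51 68
f 72 68 52
f 71 68 72
f 54 77 73
f 77 53 69
f 73 69 46
f 77 69 73



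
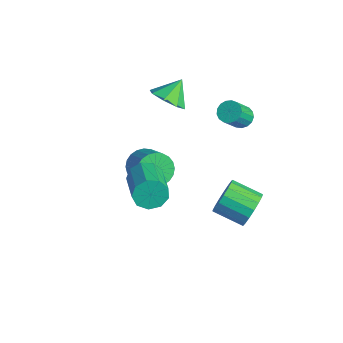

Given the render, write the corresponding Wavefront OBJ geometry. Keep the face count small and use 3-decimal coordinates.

v -3.682 -0.278 -3.601
v -3.123 -0.153 -4.409
v -1.78 -0.196 -3.486
v -2.338 -0.322 -2.679
v -3.184 0.213 -4.302
v -1.841 0.17 -3.38
v -3.322 0.505 -4.089
v -1.978 0.461 -3.166
v -3.514 0.677 -3.801
v -2.17 0.633 -2.879
v -3.731 0.703 -3.483
v -2.388 0.66 -2.56
v -3.941 0.581 -3.183
v -2.598 0.537 -2.26
v -4.112 0.327 -2.947
v -2.769 0.284 -2.024
v -4.217 -0.019 -2.81
v -2.874 -0.062 -1.887
v -4.24 -0.404 -2.794
v -2.897 -0.447 -1.871
v -4.179 -0.77 -2.9
v -2.836 -0.813 -1.978
v -4.042 -1.061 -3.114
v -2.698 -1.105 -2.191
v -3.85 -1.233 -3.401
v -2.506 -1.277 -2.479
v -3.632 -1.26 -3.72
v -2.289 -1.303 -2.797
v -3.422 -1.137 -4.02
v -2.079 -1.181 -3.097
v -3.251 -0.884 -4.256
v -1.908 -0.927 -3.333
v -3.146 -0.538 -4.393
v -1.803 -0.581 -3.47
v -2.666 0.5 2.368
v -1.849 1.02 2.082
v -2.934 1.44 3.312
v -2.483 1.229 1.693
v -3.225 1.011 1.7
v -3.639 0.493 2.098
v -3.483 -0.021 2.654
v -2.848 -0.23 3.042
v -2.107 -0.011 3.036
v -1.693 0.506 2.638
v -0.204 3.187 1.913
v 0.281 2.942 1.575
v 0.65 2.049 2.748
v 0.164 2.293 3.087
v 0.405 3.183 1.719
v 0.774 2.29 2.892
v 0.39 3.424 1.907
v 0.759 2.531 3.08
v 0.239 3.611 2.097
v 0.607 2.717 3.27
v -0.014 3.7 2.245
v 0.354 2.807 3.418
v -0.311 3.672 2.316
v 0.058 2.779 3.49
v -0.583 3.533 2.296
v -0.214 2.64 3.469
v -0.768 3.314 2.188
v -0.4 2.421 3.361
v -0.824 3.066 2.017
v -0.456 2.173 3.19
v -0.739 2.846 1.822
v -0.37 1.953 2.995
v -0.53 2.704 1.648
v -0.162 1.811 2.822
v -0.247 2.672 1.535
v 0.121 1.779 2.708
v 0.045 2.758 1.509
v 0.414 1.865 2.682
v 1.428 -2.821 1.661
v 1.817 -2.503 0.963
v 3.681 -3.161 1.701
v 3.292 -3.479 2.399
v 1.794 -2.093 1.385
v 3.658 -2.752 2.123
v 1.6 -2.024 1.936
v 3.464 -2.683 2.674
v 1.326 -2.328 2.359
v 3.19 -2.987 3.096
v 1.099 -2.862 2.455
v 2.963 -3.521 3.192
v 1.026 -3.377 2.179
v 2.89 -4.036 2.917
v 1.141 -3.632 1.662
v 3.005 -4.29 2.399
v 1.391 -3.507 1.144
v 3.255 -4.165 1.881
v 1.657 -3.061 0.868
v 3.521 -3.719 1.606
v 1.896 2.739 -3.518
v 2.508 2.447 -2.769
v 1.316 1.429 -2.193
v 0.704 1.721 -2.942
v 2.272 2.826 -2.585
v 1.08 1.808 -2.009
v 1.951 3.186 -2.614
v 0.759 2.168 -2.038
v 1.617 3.444 -2.851
v 0.425 2.426 -2.274
v 1.347 3.54 -3.24
v 0.155 2.522 -2.664
v 1.202 3.452 -3.693
v 0.01 2.434 -3.117
v 1.217 3.201 -4.106
v 0.025 2.183 -3.53
v 1.387 2.845 -4.384
v 0.195 1.827 -3.808
v 1.674 2.464 -4.464
v 0.482 1.446 -3.888
v 2.012 2.146 -4.327
v 0.82 1.128 -3.751
v 2.323 1.964 -4.005
v 1.131 0.946 -3.429
v 2.536 1.959 -3.571
v 1.344 0.941 -2.995
v 2.603 2.134 -3.125
v 1.411 1.116 -2.549
f 2 1 5
f 2 5 3
f 3 5 6
f 3 6 4
f 5 1 7
f 5 7 6
f 6 7 8
f 6 8 4
f 7 1 9
f 7 9 8
f 8 9 10
f 8 10 4
f 9 1 11
f 9 11 10
f 10 11 12
f 10 12 4
f 11 1 13
f 11 13 12
f 12 13 14
f 12 14 4
f 13 1 15
f 13 15 14
f 14 15 16
f 14 16 4
f 15 1 17
f 15 17 16
f 16 17 18
f 16 18 4
f 17 1 19
f 17 19 18
f 18 19 20
f 18 20 4
f 19 1 21
f 19 21 20
f 20 21 22
f 20 22 4
f 21 1 23
f 21 23 22
f 22 23 24
f 22 24 4
f 23 1 25
f 23 25 24
f 24 25 26
f 24 26 4
f 25 1 27
f 25 27 26
f 26 27 28
f 26 28 4
f 27 1 29
f 27 29 28
f 28 29 30
f 28 30 4
f 29 1 31
f 29 31 30
f 30 31 32
f 30 32 4
f 31 1 33
f 31 33 32
f 32 33 34
f 32 34 4
f 33 1 2
f 33 2 34
f 34 2 3
f 34 3 4
f 36 35 38
f 36 38 37
f 38 35 39
f 38 39 37
f 39 35 40
f 39 40 37
f 40 35 41
f 40 41 37
f 41 35 42
f 41 42 37
f 42 35 43
f 42 43 37
f 43 35 44
f 43 44 37
f 44 35 36
f 44 36 37
f 46 45 49
f 46 49 47
f 47 49 50
f 47 50 48
f 49 45 51
f 49 51 50
f 50 51 52
f 50 52 48
f 51 45 53
f 51 53 52
f 52 53 54
f 52 54 48
f 53 45 55
f 53 55 54
f 54 55 56
f 54 56 48
f 55 45 57
f 55 57 56
f 56 57 58
f 56 58 48
f 57 45 59
f 57 59 58
f 58 59 60
f 58 60 48
f 59 45 61
f 59 61 60
f 60 61 62
f 60 62 48
f 61 45 63
f 61 63 62
f 62 63 64
f 62 64 48
f 63 45 65
f 63 65 64
f 64 65 66
f 64 66 48
f 65 45 67
f 65 67 66
f 66 67 68
f 66 68 48
f 67 45 69
f 67 69 68
f 68 69 70
f 68 70 48
f 69 45 71
f 69 71 70
f 70 71 72
f 70 72 48
f 71 45 46
f 71 46 72
f 72 46 47
f 72 47 48
f 74 73 77
f 74 77 75
f 75 77 78
f 75 78 76
f 77 73 79
f 77 79 78
f 78 79 80
f 78 80 76
f 79 73 81
f 79 81 80
f 80 81 82
f 80 82 76
f 81 73 83
f 81 83 82
f 82 83 84
f 82 84 76
f 83 73 85
f 83 85 84
f 84 85 86
f 84 86 76
f 85 73 87
f 85 87 86
f 86 87 88
f 86 88 76
f 87 73 89
f 87 89 88
f 88 89 90
f 88 90 76
f 89 73 91
f 89 91 90
f 90 91 92
f 90 92 76
f 91 73 74
f 91 74 92
f 92 74 75
f 92 75 76
f 94 93 97
f 94 97 95
f 95 97 98
f 95 98 96
f 97 93 99
f 97 99 98
f 98 99 100
f 98 100 96
f 99 93 101
f 99 101 100
f 100 101 102
f 100 102 96
f 101 93 103
f 101 103 102
f 102 103 104
f 102 104 96
f 103 93 105
f 103 105 104
f 104 105 106
f 104 106 96
f 105 93 107
f 105 107 106
f 106 107 108
f 106 108 96
f 107 93 109
f 107 109 108
f 108 109 110
f 108 110 96
f 109 93 111
f 109 111 110
f 110 111 112
f 110 112 96
f 111 93 113
f 111 113 112
f 112 113 114
f 112 114 96
f 113 93 115
f 113 115 114
f 114 115 116
f 114 116 96
f 115 93 117
f 115 117 116
f 116 117 118
f 116 118 96
f 117 93 119
f 117 119 118
f 118 119 120
f 118 120 96
f 119 93 94
f 119 94 120
f 120 94 95
f 120 95 96



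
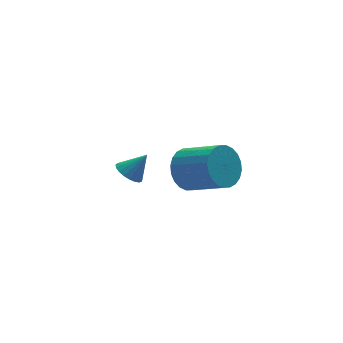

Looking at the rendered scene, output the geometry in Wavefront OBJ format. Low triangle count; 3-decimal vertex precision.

v -0.098 3.223 -3.512
v 0.5 3.087 -4.315
v 1.455 1.702 -3.371
v 0.858 1.837 -2.568
v 0.7 3.362 -4.116
v 1.656 1.976 -3.171
v 0.779 3.615 -3.824
v 1.735 2.229 -2.88
v 0.725 3.808 -3.485
v 1.68 2.423 -2.541
v 0.545 3.913 -3.15
v 1.5 2.527 -2.206
v 0.268 3.912 -2.871
v 1.223 2.526 -1.926
v -0.066 3.806 -2.689
v 0.89 2.421 -1.744
v -0.404 3.612 -2.632
v 0.552 2.226 -1.687
v -0.695 3.358 -2.709
v 0.26 1.973 -1.765
v -0.896 3.084 -2.909
v 0.06 1.698 -1.964
v -0.975 2.831 -3.2
v -0.019 1.445 -2.256
v -0.92 2.637 -3.539
v 0.035 1.252 -2.595
v -0.74 2.533 -3.874
v 0.215 1.147 -2.93
v -0.463 2.534 -4.154
v 0.492 1.148 -3.209
v -0.13 2.639 -4.336
v 0.826 1.254 -3.391
v 0.208 2.834 -4.393
v 1.164 1.448 -3.448
v -4.137 -0.796 0.709
v -3.699 -0.981 0.344
v -3.463 -0.864 1.551
v -3.668 -0.734 0.339
v -3.719 -0.497 0.399
v -3.842 -0.312 0.513
v -4.015 -0.21 0.66
v -4.21 -0.21 0.816
v -4.392 -0.311 0.953
v -4.53 -0.496 1.048
v -4.6 -0.732 1.085
v -4.59 -0.98 1.057
v -4.501 -1.196 0.968
v -4.349 -1.342 0.835
v -4.161 -1.395 0.68
v -3.968 -1.343 0.53
v -3.805 -1.197 0.411
f 2 1 5
f 2 5 3
f 3 5 6
f 3 6 4
f 5 1 7
f 5 7 6
f 6 7 8
f 6 8 4
f 7 1 9
f 7 9 8
f 8 9 10
f 8 10 4
f 9 1 11
f 9 11 10
f 10 11 12
f 10 12 4
f 11 1 13
f 11 13 12
f 12 13 14
f 12 14 4
f 13 1 15
f 13 15 14
f 14 15 16
f 14 16 4
f 15 1 17
f 15 17 16
f 16 17 18
f 16 18 4
f 17 1 19
f 17 19 18
f 18 19 20
f 18 20 4
f 19 1 21
f 19 21 20
f 20 21 22
f 20 22 4
f 21 1 23
f 21 23 22
f 22 23 24
f 22 24 4
f 23 1 25
f 23 25 24
f 24 25 26
f 24 26 4
f 25 1 27
f 25 27 26
f 26 27 28
f 26 28 4
f 27 1 29
f 27 29 28
f 28 29 30
f 28 30 4
f 29 1 31
f 29 31 30
f 30 31 32
f 30 32 4
f 31 1 33
f 31 33 32
f 32 33 34
f 32 34 4
f 33 1 2
f 33 2 34
f 34 2 3
f 34 3 4
f 36 35 38
f 36 38 37
f 38 35 39
f 38 39 37
f 39 35 40
f 39 40 37
f 40 35 41
f 40 41 37
f 41 35 42
f 41 42 37
f 42 35 43
f 42 43 37
f 43 35 44
f 43 44 37
f 44 35 45
f 44 45 37
f 45 35 46
f 45 46 37
f 46 35 47
f 46 47 37
f 47 35 48
f 47 48 37
f 48 35 49
f 48 49 37
f 49 35 50
f 49 50 37
f 50 35 51
f 50 51 37
f 51 35 36
f 51 36 37



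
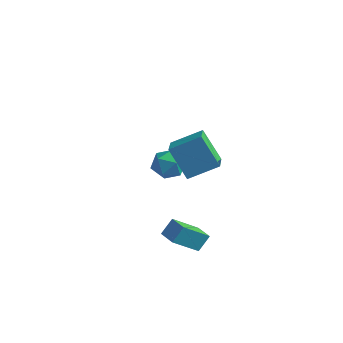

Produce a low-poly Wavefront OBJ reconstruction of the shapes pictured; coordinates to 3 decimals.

v 1.48 -0.79 3.588
v 2.062 -1.949 4.14
v 2.75 0.233 4.396
v 3.332 -0.927 4.948
v 2.668 -0.973 1.952
v 3.25 -2.133 2.504
v 3.938 0.049 2.76
v 4.52 -1.11 3.312
v -1.597 4.63 -2.625
v -1.043 4.234 -3.425
v -1.677 3.086 -1.915
v -1.123 2.69 -2.715
v -0.663 3.34 -2.028
v -0.614 4.294 -2.467
v -2.106 3.026 -2.873
v -2.057 3.98 -3.312
v -1.357 3.242 -3.578
v -0.465 3.436 -3.056
v -2.255 3.884 -2.284
v -1.363 4.078 -1.762
v 3.504 -3.984 -0.971
v 3.739 -3.302 -0.208
v 2.589 -3.546 -1.081
v 2.825 -2.864 -0.318
v 4.275 -2.716 -2.342
v 4.511 -2.034 -1.579
v 3.361 -2.278 -2.452
v 3.596 -1.596 -1.689
f 2 4 1
f 5 2 1
f 1 4 3
f 3 5 1
f 2 8 4
f 6 2 5
f 6 8 2
f 4 8 3
f 7 5 3
f 3 8 7
f 7 6 5
f 8 6 7
f 9 20 14
f 9 14 10
f 9 10 16
f 9 16 19
f 9 19 20
f 10 14 18
f 14 20 13
f 20 19 11
f 19 16 15
f 16 10 17
f 12 18 13
f 12 13 11
f 12 11 15
f 12 15 17
f 12 17 18
f 13 18 14
f 11 13 20
f 15 11 19
f 17 15 16
f 18 17 10
f 22 24 21
f 25 22 21
f 21 24 23
f 23 25 21
f 22 28 24
f 26 22 25
f 26 28 22
f 24 28 23
f 27 25 23
f 23 28 27
f 27 26 25
f 28 26 27



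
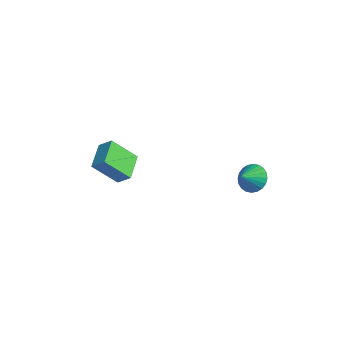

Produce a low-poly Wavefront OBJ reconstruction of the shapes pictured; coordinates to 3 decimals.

v 0.217 4.077 -3.278
v 1.003 4.06 -3.929
v 0.643 3.203 -2.742
v 1.142 4.302 -3.645
v 1.141 4.509 -3.306
v 0.999 4.651 -2.962
v 0.738 4.705 -2.666
v 0.398 4.664 -2.464
v 0.031 4.534 -2.385
v -0.309 4.334 -2.443
v -0.568 4.094 -2.627
v -0.707 3.853 -2.911
v -0.706 3.645 -3.25
v -0.564 3.503 -3.594
v -0.303 3.449 -3.89
v 0.037 3.49 -4.092
v 0.404 3.621 -4.171
v 0.744 3.821 -4.113
v -1.837 -3.197 -3.289
v -1.973 -4.667 -1.795
v -3.316 -2.282 -2.524
v -3.452 -3.752 -1.03
v -1.188 -2.648 -2.69
v -1.324 -4.118 -1.196
v -2.667 -1.733 -1.925
v -2.803 -3.203 -0.431
f 2 1 4
f 2 4 3
f 4 1 5
f 4 5 3
f 5 1 6
f 5 6 3
f 6 1 7
f 6 7 3
f 7 1 8
f 7 8 3
f 8 1 9
f 8 9 3
f 9 1 10
f 9 10 3
f 10 1 11
f 10 11 3
f 11 1 12
f 11 12 3
f 12 1 13
f 12 13 3
f 13 1 14
f 13 14 3
f 14 1 15
f 14 15 3
f 15 1 16
f 15 16 3
f 16 1 17
f 16 17 3
f 17 1 18
f 17 18 3
f 18 1 2
f 18 2 3
f 20 22 19
f 23 20 19
f 19 22 21
f 21 23 19
f 20 26 22
f 24 20 23
f 24 26 20
f 22 26 21
f 25 23 21
f 21 26 25
f 25 24 23
f 26 24 25



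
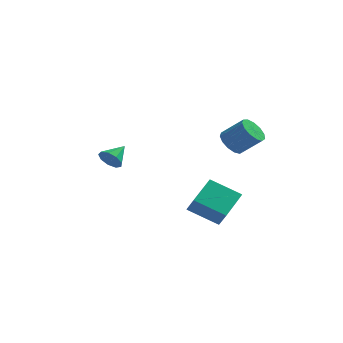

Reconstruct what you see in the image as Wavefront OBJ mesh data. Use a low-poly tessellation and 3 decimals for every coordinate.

v 2.496 2.904 1.329
v 2.984 3.467 0.861
v 4.172 3.32 1.922
v 3.684 2.756 2.391
v 2.728 3.74 1.186
v 3.916 3.593 2.247
v 2.398 3.748 1.556
v 3.586 3.601 2.617
v 2.099 3.488 1.855
v 3.288 3.341 2.916
v 1.927 3.042 1.986
v 3.115 2.895 3.047
v 1.935 2.552 1.909
v 3.123 2.405 2.97
v 2.121 2.174 1.648
v 3.309 2.027 2.709
v 2.426 2.028 1.286
v 3.614 1.88 2.347
v 2.753 2.159 0.938
v 3.942 2.012 1.999
v 2.999 2.527 0.714
v 4.187 2.38 1.775
v 3.085 3.015 0.685
v 4.273 2.867 1.746
v -3.309 -0.397 0.953
v -2.885 -0.869 1.334
v -2.751 0.617 1.587
v -2.65 -0.731 0.908
v -2.723 -0.437 0.502
v -3.07 -0.125 0.307
v -3.529 0.061 0.415
v -3.885 0.032 0.773
v -3.971 -0.198 1.216
v -3.747 -0.521 1.536
v -3.319 -0.786 1.582
v 2.937 -4.249 -1.613
v 1.311 -4.146 -0.736
v 3.474 -2.563 -0.816
v 1.848 -2.46 0.06
v 3.372 -4.8 -0.74
v 1.746 -4.697 0.136
v 3.909 -3.114 0.056
v 2.283 -3.011 0.933
f 2 1 5
f 2 5 3
f 3 5 6
f 3 6 4
f 5 1 7
f 5 7 6
f 6 7 8
f 6 8 4
f 7 1 9
f 7 9 8
f 8 9 10
f 8 10 4
f 9 1 11
f 9 11 10
f 10 11 12
f 10 12 4
f 11 1 13
f 11 13 12
f 12 13 14
f 12 14 4
f 13 1 15
f 13 15 14
f 14 15 16
f 14 16 4
f 15 1 17
f 15 17 16
f 16 17 18
f 16 18 4
f 17 1 19
f 17 19 18
f 18 19 20
f 18 20 4
f 19 1 21
f 19 21 20
f 20 21 22
f 20 22 4
f 21 1 23
f 21 23 22
f 22 23 24
f 22 24 4
f 23 1 2
f 23 2 24
f 24 2 3
f 24 3 4
f 26 25 28
f 26 28 27
f 28 25 29
f 28 29 27
f 29 25 30
f 29 30 27
f 30 25 31
f 30 31 27
f 31 25 32
f 31 32 27
f 32 25 33
f 32 33 27
f 33 25 34
f 33 34 27
f 34 25 35
f 34 35 27
f 35 25 26
f 35 26 27
f 37 39 36
f 40 37 36
f 36 39 38
f 38 40 36
f 37 43 39
f 41 37 40
f 41 43 37
f 39 43 38
f 42 40 38
f 38 43 42
f 42 41 40
f 43 41 42



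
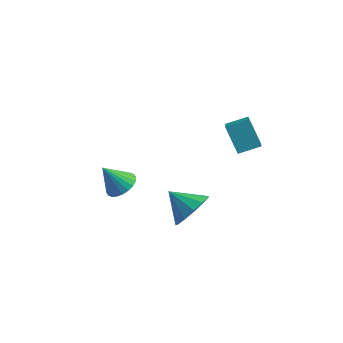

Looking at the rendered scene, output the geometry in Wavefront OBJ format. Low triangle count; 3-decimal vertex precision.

v -2.121 -1.869 -1.689
v -1.413 -1.759 -1.232
v -2.899 -2.251 -0.391
v -1.545 -1.455 -1.222
v -1.764 -1.214 -1.282
v -2.038 -1.073 -1.405
v -2.325 -1.052 -1.57
v -2.58 -1.157 -1.754
v -2.766 -1.369 -1.928
v -2.854 -1.658 -2.065
v -2.83 -1.979 -2.145
v -2.698 -2.283 -2.156
v -2.479 -2.525 -2.095
v -2.205 -2.666 -1.973
v -1.918 -2.686 -1.807
v -1.663 -2.582 -1.624
v -1.477 -2.369 -1.45
v -1.389 -2.08 -1.312
v 2.62 -4.031 0.131
v 3.206 -4.139 1.032
v 1.38 -3.929 0.949
v 3.179 -3.542 0.916
v 2.974 -3.101 0.55
v 2.657 -2.955 0.051
v 2.329 -3.151 -0.422
v 2.093 -3.626 -0.72
v 2.024 -4.23 -0.748
v 2.145 -4.771 -0.497
v 2.417 -5.077 -0.046
v 2.753 -5.051 0.46
v 3.047 -4.702 0.862
v 1.428 2.029 1.171
v 1.962 0.884 2.016
v 2.319 2.712 1.533
v 2.854 1.567 2.378
v 2.306 1.533 -0.058
v 2.841 0.388 0.787
v 3.198 2.216 0.304
v 3.732 1.071 1.149
f 2 1 4
f 2 4 3
f 4 1 5
f 4 5 3
f 5 1 6
f 5 6 3
f 6 1 7
f 6 7 3
f 7 1 8
f 7 8 3
f 8 1 9
f 8 9 3
f 9 1 10
f 9 10 3
f 10 1 11
f 10 11 3
f 11 1 12
f 11 12 3
f 12 1 13
f 12 13 3
f 13 1 14
f 13 14 3
f 14 1 15
f 14 15 3
f 15 1 16
f 15 16 3
f 16 1 17
f 16 17 3
f 17 1 18
f 17 18 3
f 18 1 2
f 18 2 3
f 20 19 22
f 20 22 21
f 22 19 23
f 22 23 21
f 23 19 24
f 23 24 21
f 24 19 25
f 24 25 21
f 25 19 26
f 25 26 21
f 26 19 27
f 26 27 21
f 27 19 28
f 27 28 21
f 28 19 29
f 28 29 21
f 29 19 30
f 29 30 21
f 30 19 31
f 30 31 21
f 31 19 20
f 31 20 21
f 33 35 32
f 36 33 32
f 32 35 34
f 34 36 32
f 33 39 35
f 37 33 36
f 37 39 33
f 35 39 34
f 38 36 34
f 34 39 38
f 38 37 36
f 39 37 38



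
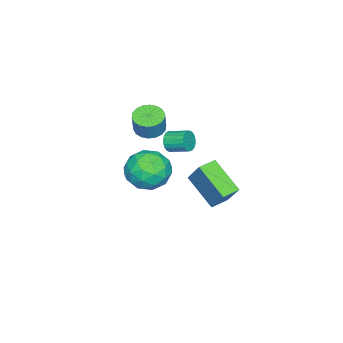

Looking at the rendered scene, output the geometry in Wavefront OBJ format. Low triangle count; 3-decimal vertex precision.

v -2.644 -0.797 -0.026
v -2.353 -0.962 0.532
v -2.406 0.132 0.883
v -2.696 0.297 0.326
v -2.142 -0.901 0.374
v -2.195 0.193 0.726
v -2.018 -0.822 0.148
v -2.071 0.271 0.499
v -2.001 -0.739 -0.109
v -2.054 0.355 0.243
v -2.096 -0.666 -0.351
v -2.149 0.428 0
v -2.286 -0.615 -0.537
v -2.339 0.478 -0.186
v -2.537 -0.596 -0.635
v -2.59 0.498 -0.283
v -2.807 -0.612 -0.627
v -2.86 0.482 -0.276
v -3.048 -0.659 -0.515
v -3.101 0.435 -0.164
v -3.22 -0.731 -0.319
v -3.273 0.363 0.033
v -3.292 -0.813 -0.072
v -3.345 0.28 0.28
v -3.251 -0.893 0.183
v -3.304 0.2 0.535
v -3.106 -0.957 0.402
v -3.159 0.137 0.753
v -2.881 -0.992 0.547
v -2.934 0.101 0.898
v -2.614 -0.994 0.593
v -2.667 0.099 0.944
v -0.584 -0.838 2.264
v -0.08 -0.249 1.996
v 0.348 -0.093 3.149
v -0.156 -0.682 3.416
v -0.383 -0.064 2.084
v 0.046 0.092 3.237
v -0.725 -0.032 2.207
v -0.296 0.124 3.36
v -1.039 -0.16 2.341
v -0.61 -0.004 3.494
v -1.263 -0.422 2.46
v -0.834 -0.266 3.613
v -1.353 -0.767 2.54
v -0.924 -0.611 3.693
v -1.291 -1.125 2.565
v -0.862 -0.969 3.718
v -1.088 -1.427 2.531
v -0.66 -1.271 3.684
v -0.786 -1.612 2.443
v -0.357 -1.456 3.596
v -0.444 -1.644 2.32
v -0.015 -1.488 3.473
v -0.13 -1.516 2.186
v 0.299 -1.36 3.339
v 0.094 -1.254 2.067
v 0.523 -1.098 3.22
v 0.184 -0.909 1.987
v 0.613 -0.753 3.14
v 0.122 -0.551 1.962
v 0.551 -0.395 3.115
v 4.048 2.42 2.506
v 4.635 1.53 3.119
v 2.725 1.09 1.841
v 3.312 0.2 2.454
v 2.699 1.07 3.07
v 3.516 1.892 3.482
v 3.844 0.728 1.478
v 4.661 1.55 1.89
v 4.509 0.484 2.484
v 3.801 0.695 3.468
v 3.559 1.925 1.492
v 2.851 2.136 2.476
v 4.457 2.092 2.871
v 2.903 0.528 2.089
v 2.542 1.04 2.451
v 2.887 0.516 2.812
v 3.8 2.305 3.084
v 4.145 1.781 3.445
v 3.007 1.511 3.416
v 3.215 0.839 1.515
v 3.56 0.315 1.876
v 4.473 2.104 2.148
v 4.818 1.58 2.509
v 4.353 1.109 1.544
v 4.728 0.954 2.858
v 3.951 0.172 2.467
v 4.263 0.482 1.894
v 4.744 0.966 2.136
v 4.312 1.078 3.437
v 3.535 0.296 3.046
v 3.174 0.808 3.408
v 3.655 1.291 3.65
v 4.238 0.463 3.063
v 3.825 2.324 1.914
v 3.048 1.542 1.523
v 3.705 1.329 1.31
v 4.186 1.812 1.552
v 3.409 2.448 2.493
v 2.632 1.666 2.102
v 2.616 1.654 2.824
v 3.097 2.138 3.066
v 3.122 2.157 1.897
v 0.078 2.917 -2.06
v -0.561 1.287 -0.795
v -0.833 3.343 -1.972
v -1.472 1.713 -0.706
v 0.632 3.807 -0.634
v -0.007 2.177 0.632
v -0.279 4.233 -0.545
v -0.918 2.603 0.72
f 2 1 5
f 2 5 3
f 3 5 6
f 3 6 4
f 5 1 7
f 5 7 6
f 6 7 8
f 6 8 4
f 7 1 9
f 7 9 8
f 8 9 10
f 8 10 4
f 9 1 11
f 9 11 10
f 10 11 12
f 10 12 4
f 11 1 13
f 11 13 12
f 12 13 14
f 12 14 4
f 13 1 15
f 13 15 14
f 14 15 16
f 14 16 4
f 15 1 17
f 15 17 16
f 16 17 18
f 16 18 4
f 17 1 19
f 17 19 18
f 18 19 20
f 18 20 4
f 19 1 21
f 19 21 20
f 20 21 22
f 20 22 4
f 21 1 23
f 21 23 22
f 22 23 24
f 22 24 4
f 23 1 25
f 23 25 24
f 24 25 26
f 24 26 4
f 25 1 27
f 25 27 26
f 26 27 28
f 26 28 4
f 27 1 29
f 27 29 28
f 28 29 30
f 28 30 4
f 29 1 31
f 29 31 30
f 30 31 32
f 30 32 4
f 31 1 2
f 31 2 32
f 32 2 3
f 32 3 4
f 34 33 37
f 34 37 35
f 35 37 38
f 35 38 36
f 37 33 39
f 37 39 38
f 38 39 40
f 38 40 36
f 39 33 41
f 39 41 40
f 40 41 42
f 40 42 36
f 41 33 43
f 41 43 42
f 42 43 44
f 42 44 36
f 43 33 45
f 43 45 44
f 44 45 46
f 44 46 36
f 45 33 47
f 45 47 46
f 46 47 48
f 46 48 36
f 47 33 49
f 47 49 48
f 48 49 50
f 48 50 36
f 49 33 51
f 49 51 50
f 50 51 52
f 50 52 36
f 51 33 53
f 51 53 52
f 52 53 54
f 52 54 36
f 53 33 55
f 53 55 54
f 54 55 56
f 54 56 36
f 55 33 57
f 55 57 56
f 56 57 58
f 56 58 36
f 57 33 59
f 57 59 58
f 58 59 60
f 58 60 36
f 59 33 61
f 59 61 60
f 60 61 62
f 60 62 36
f 61 33 34
f 61 34 62
f 62 34 35
f 62 35 36
f 63 100 79
f 100 74 103
f 79 103 68
f 100 103 79
f 63 79 75
f 79 68 80
f 75 80 64
f 79 80 75
f 63 75 84
f 75 64 85
f 84 85 70
f 75 85 84
f 63 84 96
f 84 70 99
f 96 99 73
f 84 99 96
f 63 96 100
f 96 73 104
f 100 104 74
f 96 104 100
f 64 80 91
f 80 68 94
f 91 94 72
f 80 94 91
f 68 103 81
f 103 74 102
f 81 102 67
f 103 102 81
f 74 104 101
f 104 73 97
f 101 97 65
f 104 97 101
f 73 99 98
f 99 70 86
f 98 86 69
f 99 86 98
f 70 85 90
f 85 64 87
f 90 87 71
f 85 87 90
f 66 92 78
f 92 72 93
f 78 93 67
f 92 93 78
f 66 78 76
f 78 67 77
f 76 77 65
f 78 77 76
f 66 76 83
f 76 65 82
f 83 82 69
f 76 82 83
f 66 83 88
f 83 69 89
f 88 89 71
f 83 89 88
f 66 88 92
f 88 71 95
f 92 95 72
f 88 95 92
f 67 93 81
f 93 72 94
f 81 94 68
f 93 94 81
f 65 77 101
f 77 67 102
f 101 102 74
f 77 102 101
f 69 82 98
f 82 65 97
f 98 97 73
f 82 97 98
f 71 89 90
f 89 69 86
f 90 86 70
f 89 86 90
f 72 95 91
f 95 71 87
f 91 87 64
f 95 87 91
f 106 108 105
f 109 106 105
f 105 108 107
f 107 109 105
f 106 112 108
f 110 106 109
f 110 112 106
f 108 112 107
f 111 109 107
f 107 112 111
f 111 110 109
f 112 110 111



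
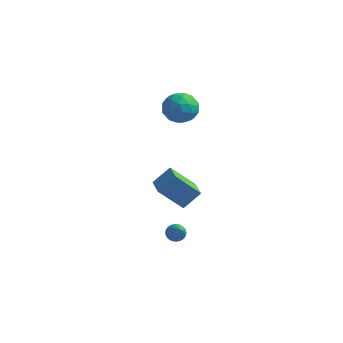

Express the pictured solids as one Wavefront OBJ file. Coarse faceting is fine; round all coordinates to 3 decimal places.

v 3.166 -3.353 -4.613
v 3.379 -3.702 -5.066
v 4.054 -4.607 -3.227
v 3.557 -3.546 -5.039
v 3.675 -3.361 -4.948
v 3.716 -3.175 -4.805
v 3.674 -3.016 -4.634
v 3.553 -2.908 -4.459
v 3.374 -2.868 -4.308
v 3.163 -2.901 -4.203
v 2.953 -3.004 -4.16
v 2.774 -3.159 -4.187
v 2.656 -3.344 -4.278
v 2.615 -3.53 -4.421
v 2.657 -3.69 -4.592
v 2.778 -3.798 -4.767
v 2.957 -3.838 -4.918
v 3.168 -3.804 -5.023
v 3.208 -2.378 -3.112
v 1.9 -3.019 -1.628
v 2.323 -1.17 -3.371
v 1.015 -1.811 -1.886
v 3.965 -1.609 -2.114
v 2.657 -2.25 -0.629
v 3.08 -0.401 -2.372
v 1.772 -1.042 -0.888
v 1.175 1.118 3.725
v 2.304 1.275 3.531
v 1.376 -0.715 3.409
v 2.505 -0.558 3.215
v 2.077 -0.424 4.281
v 1.953 0.709 4.477
v 1.727 -0.149 2.463
v 1.603 0.984 2.659
v 2.646 0.492 2.752
v 2.862 0.322 3.875
v 0.818 0.238 3.065
v 1.034 0.068 4.188
v 1.722 1.358 3.656
v 1.958 -0.798 3.284
v 1.706 -0.719 3.911
v 2.37 -0.627 3.797
v 1.515 1.025 4.211
v 2.179 1.117 4.098
v 2.045 0.118 4.539
v 1.501 -0.557 2.842
v 2.165 -0.465 2.729
v 1.31 1.187 3.143
v 1.974 1.279 3.029
v 1.635 0.442 2.401
v 2.587 0.99 3.084
v 2.705 -0.088 2.898
v 2.247 0.152 2.456
v 2.174 0.818 2.571
v 2.714 0.89 3.744
v 2.831 -0.188 3.559
v 2.58 -0.109 4.185
v 2.507 0.557 4.3
v 2.914 0.429 3.286
v 0.849 0.748 3.381
v 0.966 -0.33 3.196
v 1.173 0.003 2.64
v 1.1 0.669 2.755
v 0.975 0.648 4.042
v 1.093 -0.43 3.856
v 1.506 -0.258 4.369
v 1.433 0.408 4.484
v 0.766 0.131 3.654
f 2 1 4
f 2 4 3
f 4 1 5
f 4 5 3
f 5 1 6
f 5 6 3
f 6 1 7
f 6 7 3
f 7 1 8
f 7 8 3
f 8 1 9
f 8 9 3
f 9 1 10
f 9 10 3
f 10 1 11
f 10 11 3
f 11 1 12
f 11 12 3
f 12 1 13
f 12 13 3
f 13 1 14
f 13 14 3
f 14 1 15
f 14 15 3
f 15 1 16
f 15 16 3
f 16 1 17
f 16 17 3
f 17 1 18
f 17 18 3
f 18 1 2
f 18 2 3
f 20 22 19
f 23 20 19
f 19 22 21
f 21 23 19
f 20 26 22
f 24 20 23
f 24 26 20
f 22 26 21
f 25 23 21
f 21 26 25
f 25 24 23
f 26 24 25
f 27 64 43
f 64 38 67
f 43 67 32
f 64 67 43
f 27 43 39
f 43 32 44
f 39 44 28
f 43 44 39
f 27 39 48
f 39 28 49
f 48 49 34
f 39 49 48
f 27 48 60
f 48 34 63
f 60 63 37
f 48 63 60
f 27 60 64
f 60 37 68
f 64 68 38
f 60 68 64
f 28 44 55
f 44 32 58
f 55 58 36
f 44 58 55
f 32 67 45
f 67 38 66
f 45 66 31
f 67 66 45
f 38 68 65
f 68 37 61
f 65 61 29
f 68 61 65
f 37 63 62
f 63 34 50
f 62 50 33
f 63 50 62
f 34 49 54
f 49 28 51
f 54 51 35
f 49 51 54
f 30 56 42
f 56 36 57
f 42 57 31
f 56 57 42
f 30 42 40
f 42 31 41
f 40 41 29
f 42 41 40
f 30 40 47
f 40 29 46
f 47 46 33
f 40 46 47
f 30 47 52
f 47 33 53
f 52 53 35
f 47 53 52
f 30 52 56
f 52 35 59
f 56 59 36
f 52 59 56
f 31 57 45
f 57 36 58
f 45 58 32
f 57 58 45
f 29 41 65
f 41 31 66
f 65 66 38
f 41 66 65
f 33 46 62
f 46 29 61
f 62 61 37
f 46 61 62
f 35 53 54
f 53 33 50
f 54 50 34
f 53 50 54
f 36 59 55
f 59 35 51
f 55 51 28
f 59 51 55



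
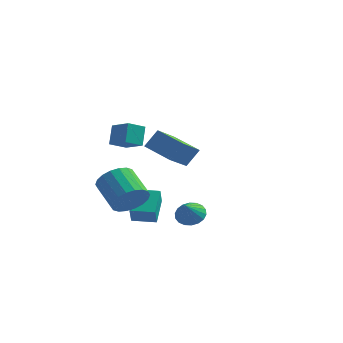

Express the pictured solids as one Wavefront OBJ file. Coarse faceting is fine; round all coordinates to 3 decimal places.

v 0.711 -2.306 -1.067
v 1.442 -1.883 -0.478
v 0.16 -0.97 0.456
v -0.571 -1.394 -0.133
v 1.403 -1.584 -0.823
v 0.122 -0.671 0.111
v 1.227 -1.428 -1.217
v -0.054 -0.515 -0.283
v 0.949 -1.446 -1.581
v -0.332 -0.533 -0.646
v 0.624 -1.634 -1.843
v -0.658 -0.722 -0.909
v 0.316 -1.956 -1.951
v -0.966 -1.043 -1.017
v 0.086 -2.347 -1.885
v -1.196 -1.434 -0.951
v -0.02 -2.73 -1.656
v -1.302 -1.817 -0.722
v 0.018 -3.029 -1.311
v -1.263 -2.116 -0.377
v 0.194 -3.185 -0.917
v -1.087 -2.272 0.017
v 0.472 -3.167 -0.554
v -0.809 -2.254 0.381
v 0.798 -2.978 -0.291
v -0.484 -2.066 0.643
v 1.106 -2.657 -0.183
v -0.176 -1.744 0.751
v 1.336 -2.266 -0.249
v 0.054 -1.353 0.685
v 0.008 -1.366 2.395
v -0.138 -0.732 3.415
v -1.115 -0.859 1.92
v -1.26 -0.225 2.941
v 0.54 -0.575 1.979
v 0.395 0.059 3
v -0.582 -0.068 1.505
v -0.728 0.566 2.525
v 0.11 -1.003 -3.009
v 0.282 -1.548 -2.105
v -0.237 0.357 -2.124
v -0.066 -0.188 -1.219
v 1.326 -0.672 -3.041
v 1.497 -1.217 -2.136
v 0.978 0.688 -2.155
v 1.15 0.143 -1.251
v 3.828 -2.292 -1.423
v 4.588 -2.179 -1.376
v 3.892 -3.068 -0.577
v 4.463 -1.948 -1.155
v 4.212 -1.786 -0.988
v 3.885 -1.724 -0.906
v 3.547 -1.774 -0.927
v 3.264 -1.927 -1.046
v 3.093 -2.152 -1.24
v 3.068 -2.405 -1.47
v 3.193 -2.636 -1.691
v 3.444 -2.798 -1.858
v 3.771 -2.86 -1.94
v 4.11 -2.809 -1.919
v 4.392 -2.656 -1.8
v 4.563 -2.431 -1.606
v 0.813 4.098 -0.973
v 0.704 2.266 0.069
v -0.779 4.514 -0.409
v -0.889 2.682 0.633
v 1.309 4.638 0.027
v 1.199 2.806 1.069
v -0.284 5.054 0.591
v -0.393 3.222 1.633
f 2 1 5
f 2 5 3
f 3 5 6
f 3 6 4
f 5 1 7
f 5 7 6
f 6 7 8
f 6 8 4
f 7 1 9
f 7 9 8
f 8 9 10
f 8 10 4
f 9 1 11
f 9 11 10
f 10 11 12
f 10 12 4
f 11 1 13
f 11 13 12
f 12 13 14
f 12 14 4
f 13 1 15
f 13 15 14
f 14 15 16
f 14 16 4
f 15 1 17
f 15 17 16
f 16 17 18
f 16 18 4
f 17 1 19
f 17 19 18
f 18 19 20
f 18 20 4
f 19 1 21
f 19 21 20
f 20 21 22
f 20 22 4
f 21 1 23
f 21 23 22
f 22 23 24
f 22 24 4
f 23 1 25
f 23 25 24
f 24 25 26
f 24 26 4
f 25 1 27
f 25 27 26
f 26 27 28
f 26 28 4
f 27 1 29
f 27 29 28
f 28 29 30
f 28 30 4
f 29 1 2
f 29 2 30
f 30 2 3
f 30 3 4
f 32 34 31
f 35 32 31
f 31 34 33
f 33 35 31
f 32 38 34
f 36 32 35
f 36 38 32
f 34 38 33
f 37 35 33
f 33 38 37
f 37 36 35
f 38 36 37
f 40 42 39
f 43 40 39
f 39 42 41
f 41 43 39
f 40 46 42
f 44 40 43
f 44 46 40
f 42 46 41
f 45 43 41
f 41 46 45
f 45 44 43
f 46 44 45
f 48 47 50
f 48 50 49
f 50 47 51
f 50 51 49
f 51 47 52
f 51 52 49
f 52 47 53
f 52 53 49
f 53 47 54
f 53 54 49
f 54 47 55
f 54 55 49
f 55 47 56
f 55 56 49
f 56 47 57
f 56 57 49
f 57 47 58
f 57 58 49
f 58 47 59
f 58 59 49
f 59 47 60
f 59 60 49
f 60 47 61
f 60 61 49
f 61 47 62
f 61 62 49
f 62 47 48
f 62 48 49
f 64 66 63
f 67 64 63
f 63 66 65
f 65 67 63
f 64 70 66
f 68 64 67
f 68 70 64
f 66 70 65
f 69 67 65
f 65 70 69
f 69 68 67
f 70 68 69

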